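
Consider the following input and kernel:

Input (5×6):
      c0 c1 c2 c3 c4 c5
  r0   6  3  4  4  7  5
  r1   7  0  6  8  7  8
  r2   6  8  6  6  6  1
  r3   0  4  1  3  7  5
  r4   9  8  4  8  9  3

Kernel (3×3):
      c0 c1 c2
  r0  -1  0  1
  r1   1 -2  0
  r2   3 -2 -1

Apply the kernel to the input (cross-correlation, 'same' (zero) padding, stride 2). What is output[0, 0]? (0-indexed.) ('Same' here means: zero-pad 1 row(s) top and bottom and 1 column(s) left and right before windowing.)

The receptive field on the zero-padded input at this output position is [0 0 0 / 0 6 3 / 0 7 0]. Elementwise product with the kernel and sum: 0·-1 + 0·1 + 0·1 + 6·-2 + 0·3 + 7·-2 + 0·-1.

-26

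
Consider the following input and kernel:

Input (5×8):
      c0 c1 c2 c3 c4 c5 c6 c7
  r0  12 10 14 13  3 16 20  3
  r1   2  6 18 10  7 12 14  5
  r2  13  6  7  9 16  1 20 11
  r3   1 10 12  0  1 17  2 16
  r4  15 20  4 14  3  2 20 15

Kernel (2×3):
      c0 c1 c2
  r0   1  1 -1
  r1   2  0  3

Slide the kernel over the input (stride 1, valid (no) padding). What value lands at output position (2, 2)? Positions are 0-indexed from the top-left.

27

The receptive field on the input at this output position is [7 9 16 / 12 0 1]. Elementwise product with the kernel and sum: 7·1 + 9·1 + 16·-1 + 12·2 + 1·3.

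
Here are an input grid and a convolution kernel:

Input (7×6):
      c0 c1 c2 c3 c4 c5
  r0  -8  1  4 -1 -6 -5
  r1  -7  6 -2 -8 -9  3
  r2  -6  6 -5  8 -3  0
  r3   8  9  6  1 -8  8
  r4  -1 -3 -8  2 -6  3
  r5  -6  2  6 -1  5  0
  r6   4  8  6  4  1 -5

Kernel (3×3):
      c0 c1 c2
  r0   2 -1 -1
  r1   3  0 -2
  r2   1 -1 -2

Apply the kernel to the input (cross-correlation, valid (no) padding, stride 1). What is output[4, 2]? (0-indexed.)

-4

The receptive field on the input at this output position is [-8 2 -6 / 6 -1 5 / 6 4 1]. Elementwise product with the kernel and sum: -8·2 + 2·-1 + -6·-1 + 6·3 + 5·-2 + 6·1 + 4·-1 + 1·-2.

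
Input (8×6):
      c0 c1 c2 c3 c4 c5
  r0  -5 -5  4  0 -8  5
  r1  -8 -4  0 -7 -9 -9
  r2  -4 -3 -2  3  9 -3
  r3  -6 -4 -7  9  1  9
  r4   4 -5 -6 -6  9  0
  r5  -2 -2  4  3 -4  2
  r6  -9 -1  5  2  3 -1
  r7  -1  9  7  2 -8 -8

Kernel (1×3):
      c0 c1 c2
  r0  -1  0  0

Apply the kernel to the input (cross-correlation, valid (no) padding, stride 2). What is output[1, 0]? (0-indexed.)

The receptive field on the input at this output position is [-4 -3 -2]. Elementwise product with the kernel and sum: -4·-1.

4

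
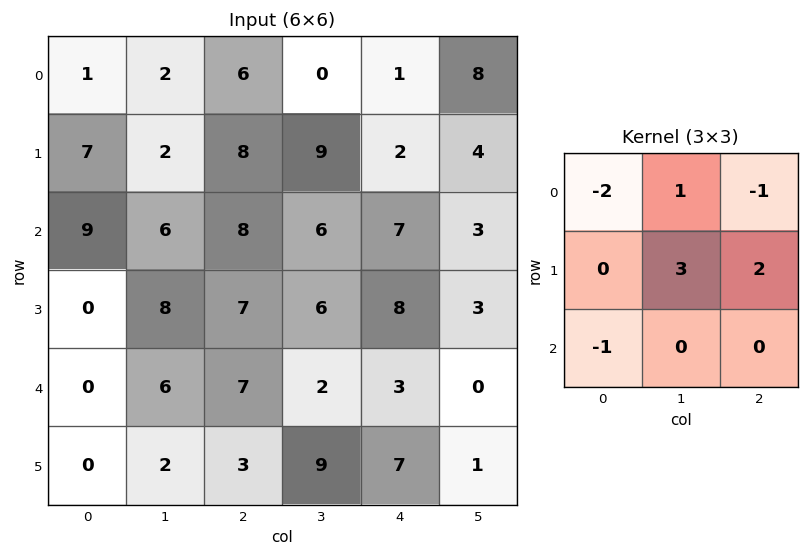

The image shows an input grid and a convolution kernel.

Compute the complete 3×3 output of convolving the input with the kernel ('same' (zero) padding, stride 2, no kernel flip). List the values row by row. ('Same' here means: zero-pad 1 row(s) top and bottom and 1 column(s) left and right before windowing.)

Output[0,0]: The receptive field on the zero-padded input at this output position is [0 0 0 / 0 1 2 / 0 7 2]. Elementwise product with the kernel and sum: 0·-2 + 0·1 + 0·-1 + 1·3 + 2·2 + 0·-1.

7 16 10
44 23 1
4 8 -7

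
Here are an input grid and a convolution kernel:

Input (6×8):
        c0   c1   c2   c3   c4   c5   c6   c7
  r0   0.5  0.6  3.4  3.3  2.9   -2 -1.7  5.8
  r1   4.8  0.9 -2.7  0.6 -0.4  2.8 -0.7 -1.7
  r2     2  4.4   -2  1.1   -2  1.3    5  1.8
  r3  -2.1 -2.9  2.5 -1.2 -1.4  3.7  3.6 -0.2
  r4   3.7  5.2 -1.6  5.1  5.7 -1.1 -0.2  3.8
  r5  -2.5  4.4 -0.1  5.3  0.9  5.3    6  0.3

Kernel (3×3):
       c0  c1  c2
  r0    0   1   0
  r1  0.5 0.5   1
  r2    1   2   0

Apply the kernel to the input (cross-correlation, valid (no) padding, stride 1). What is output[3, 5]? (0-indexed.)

24.05

The receptive field on the input at this output position is [3.7 3.6 -0.2 / -1.1 -0.2 3.8 / 5.3 6 0.3]. Elementwise product with the kernel and sum: 3.6·1 + -1.1·0.5 + -0.2·0.5 + 3.8·1 + 5.3·1 + 6·2.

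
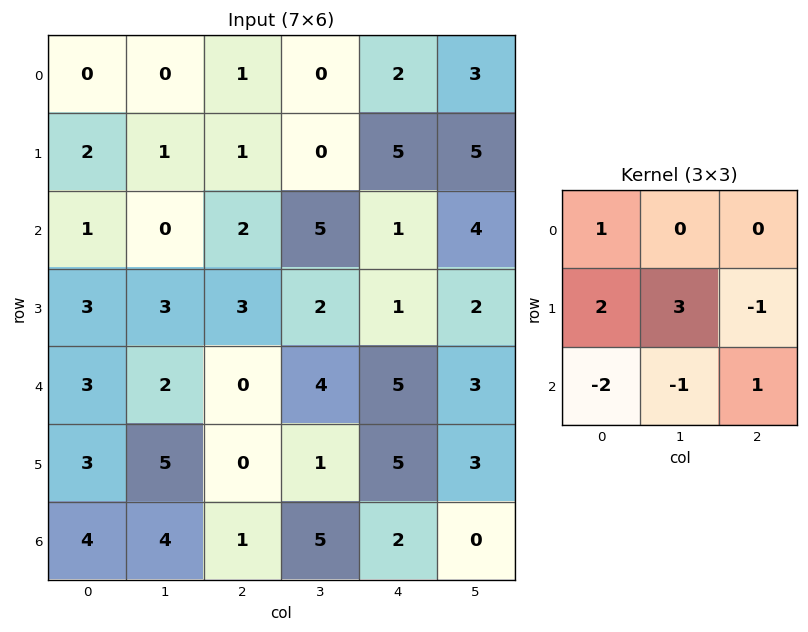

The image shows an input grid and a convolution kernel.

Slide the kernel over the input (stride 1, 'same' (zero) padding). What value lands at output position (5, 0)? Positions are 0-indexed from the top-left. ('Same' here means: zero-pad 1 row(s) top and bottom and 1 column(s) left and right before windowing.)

4

The receptive field on the zero-padded input at this output position is [0 3 2 / 0 3 5 / 0 4 4]. Elementwise product with the kernel and sum: 0·1 + 0·2 + 3·3 + 5·-1 + 0·-2 + 4·-1 + 4·1.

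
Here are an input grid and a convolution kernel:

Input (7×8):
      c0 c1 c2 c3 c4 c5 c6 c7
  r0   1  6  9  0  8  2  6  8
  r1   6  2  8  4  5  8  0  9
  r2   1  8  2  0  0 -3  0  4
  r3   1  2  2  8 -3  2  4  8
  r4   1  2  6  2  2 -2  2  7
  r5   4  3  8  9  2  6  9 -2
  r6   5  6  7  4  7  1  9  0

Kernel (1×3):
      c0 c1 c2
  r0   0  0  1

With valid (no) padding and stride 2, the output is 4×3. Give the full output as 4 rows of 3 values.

9 8 6
2 0 0
6 2 2
7 7 9

Output[0,0]: The receptive field on the input at this output position is [1 6 9]. Elementwise product with the kernel and sum: 9·1.
Output[0,1]: The receptive field on the input at this output position is [9 0 8]. Elementwise product with the kernel and sum: 8·1.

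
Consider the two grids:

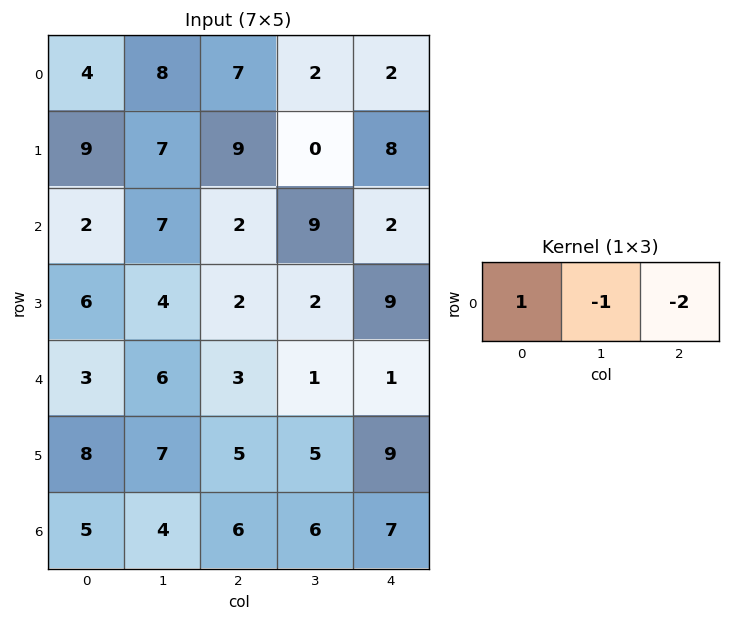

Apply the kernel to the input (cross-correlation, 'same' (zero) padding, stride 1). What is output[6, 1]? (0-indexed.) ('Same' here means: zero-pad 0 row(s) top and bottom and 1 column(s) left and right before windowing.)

The receptive field on the zero-padded input at this output position is [5 4 6]. Elementwise product with the kernel and sum: 5·1 + 4·-1 + 6·-2.

-11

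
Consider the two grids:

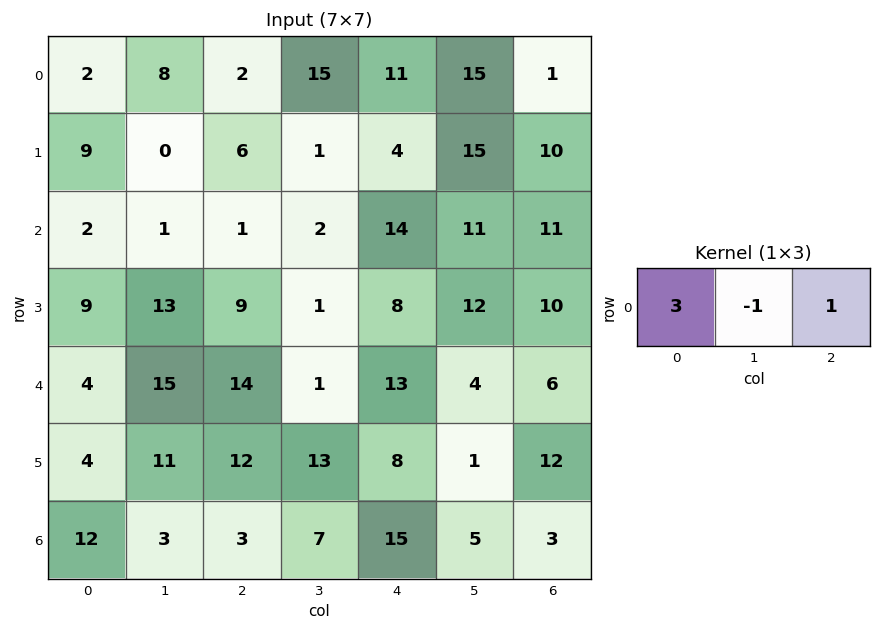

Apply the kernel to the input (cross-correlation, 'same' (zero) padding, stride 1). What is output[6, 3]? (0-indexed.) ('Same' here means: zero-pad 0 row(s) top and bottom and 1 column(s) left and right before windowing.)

17

The receptive field on the zero-padded input at this output position is [3 7 15]. Elementwise product with the kernel and sum: 3·3 + 7·-1 + 15·1.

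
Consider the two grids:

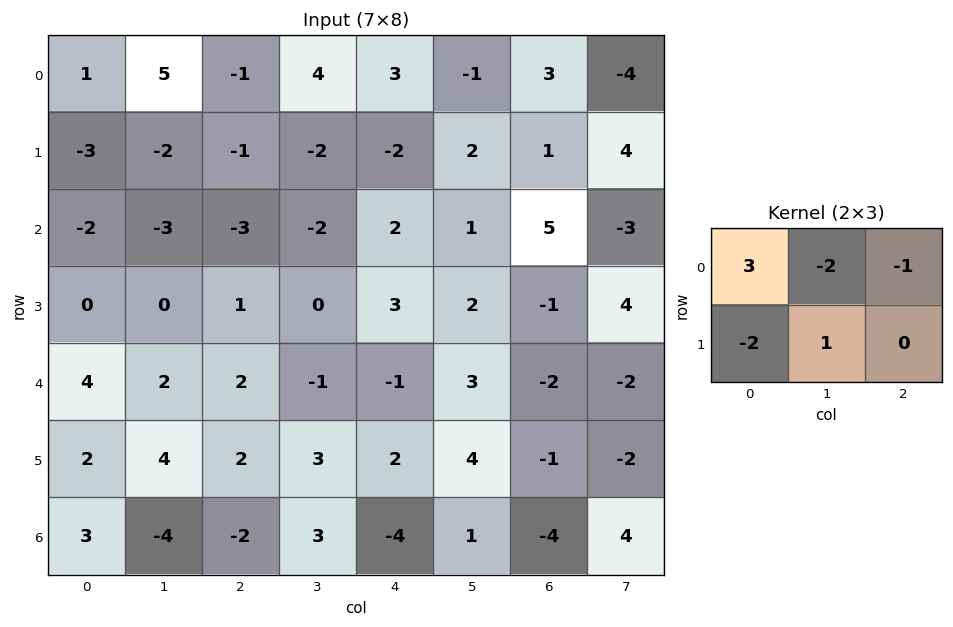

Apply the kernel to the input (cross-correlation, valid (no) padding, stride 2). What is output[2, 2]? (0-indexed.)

The receptive field on the input at this output position is [-1 3 -2 / 2 4 -1]. Elementwise product with the kernel and sum: -1·3 + 3·-2 + -2·-1 + 2·-2 + 4·1.

-7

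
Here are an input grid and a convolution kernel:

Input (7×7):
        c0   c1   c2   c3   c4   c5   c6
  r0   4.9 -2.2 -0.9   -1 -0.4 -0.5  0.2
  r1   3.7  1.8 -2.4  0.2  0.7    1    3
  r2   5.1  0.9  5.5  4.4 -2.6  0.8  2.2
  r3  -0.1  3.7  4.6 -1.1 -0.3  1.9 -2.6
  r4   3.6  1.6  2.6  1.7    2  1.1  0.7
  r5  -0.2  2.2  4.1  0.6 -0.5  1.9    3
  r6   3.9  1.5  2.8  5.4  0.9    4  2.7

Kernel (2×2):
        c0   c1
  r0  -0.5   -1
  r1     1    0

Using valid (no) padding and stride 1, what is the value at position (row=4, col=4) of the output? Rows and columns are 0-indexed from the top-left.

-2.6

The receptive field on the input at this output position is [2 1.1 / -0.5 1.9]. Elementwise product with the kernel and sum: 2·-0.5 + 1.1·-1 + -0.5·1.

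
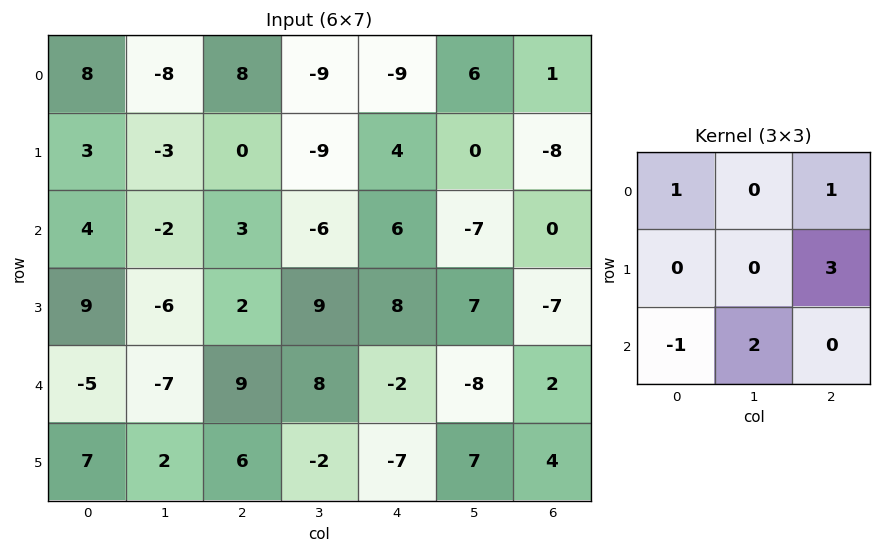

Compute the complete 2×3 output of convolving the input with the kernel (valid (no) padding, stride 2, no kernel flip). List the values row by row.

8 -4 -52
4 40 -29

Output[0,0]: The receptive field on the input at this output position is [8 -8 8 / 3 -3 0 / 4 -2 3]. Elementwise product with the kernel and sum: 8·1 + 8·1 + 0·3 + 4·-1 + -2·2.
Output[0,1]: The receptive field on the input at this output position is [8 -9 -9 / 0 -9 4 / 3 -6 6]. Elementwise product with the kernel and sum: 8·1 + -9·1 + 4·3 + 3·-1 + -6·2.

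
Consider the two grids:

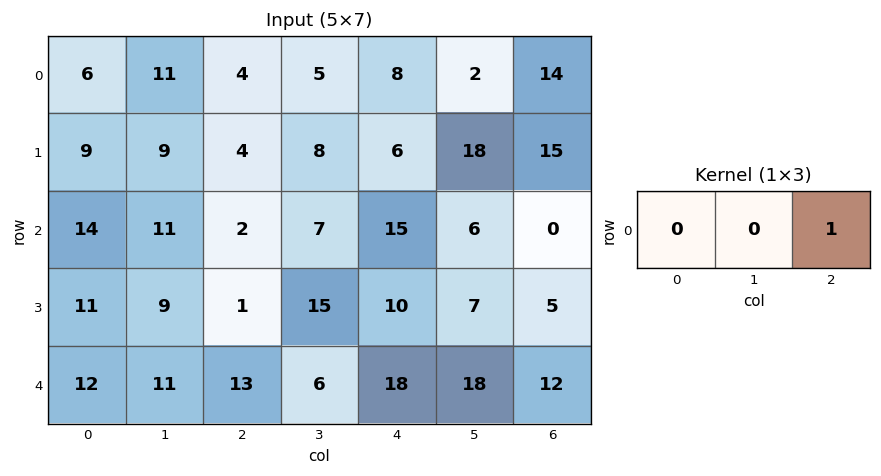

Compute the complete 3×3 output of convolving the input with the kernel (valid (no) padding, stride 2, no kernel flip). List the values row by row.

4 8 14
2 15 0
13 18 12

Output[0,0]: The receptive field on the input at this output position is [6 11 4]. Elementwise product with the kernel and sum: 4·1.
Output[0,1]: The receptive field on the input at this output position is [4 5 8]. Elementwise product with the kernel and sum: 8·1.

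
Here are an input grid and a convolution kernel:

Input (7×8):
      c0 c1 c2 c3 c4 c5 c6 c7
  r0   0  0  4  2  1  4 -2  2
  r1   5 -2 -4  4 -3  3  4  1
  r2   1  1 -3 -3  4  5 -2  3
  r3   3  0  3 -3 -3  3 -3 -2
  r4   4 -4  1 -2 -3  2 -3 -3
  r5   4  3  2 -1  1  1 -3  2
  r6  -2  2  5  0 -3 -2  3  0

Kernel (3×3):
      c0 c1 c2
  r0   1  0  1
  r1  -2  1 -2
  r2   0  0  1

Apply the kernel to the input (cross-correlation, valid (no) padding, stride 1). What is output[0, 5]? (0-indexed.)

5

The receptive field on the input at this output position is [4 -2 2 / 3 4 1 / 5 -2 3]. Elementwise product with the kernel and sum: 4·1 + 2·1 + 3·-2 + 4·1 + 1·-2 + 3·1.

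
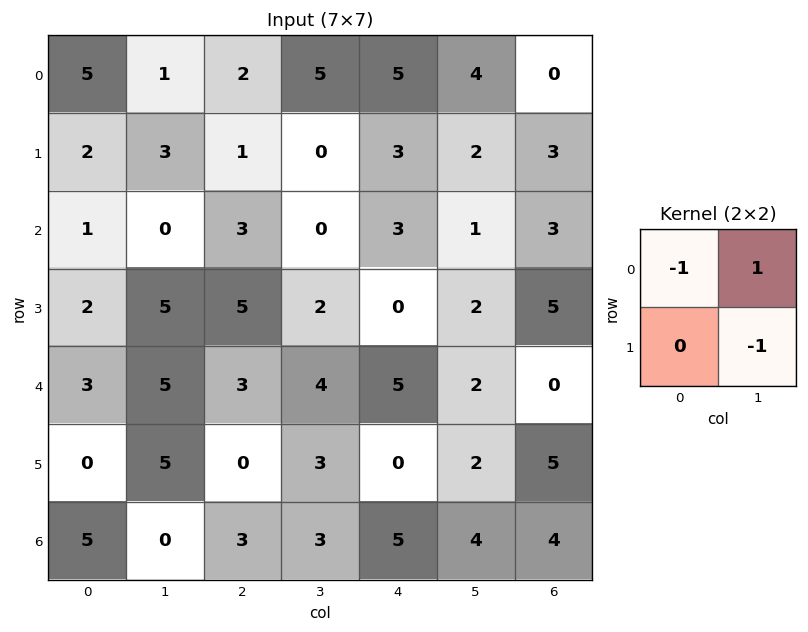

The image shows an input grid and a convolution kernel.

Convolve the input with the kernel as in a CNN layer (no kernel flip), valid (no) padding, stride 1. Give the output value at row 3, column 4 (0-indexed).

The receptive field on the input at this output position is [0 2 / 5 2]. Elementwise product with the kernel and sum: 0·-1 + 2·1 + 2·-1.

0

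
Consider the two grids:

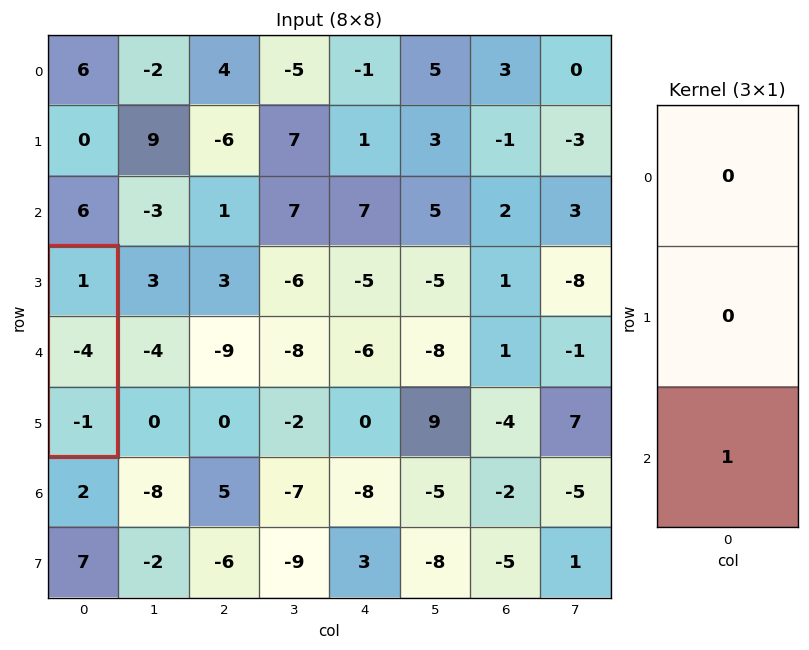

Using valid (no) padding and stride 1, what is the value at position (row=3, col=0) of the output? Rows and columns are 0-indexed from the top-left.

-1

The receptive field on the input at this output position is [1 / -4 / -1]. Elementwise product with the kernel and sum: -1·1.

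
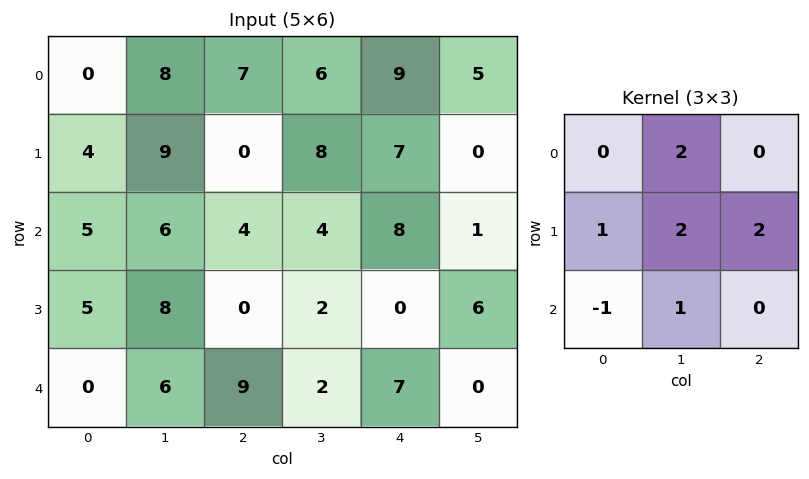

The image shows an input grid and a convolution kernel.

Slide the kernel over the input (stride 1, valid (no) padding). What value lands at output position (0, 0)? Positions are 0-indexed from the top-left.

39

The receptive field on the input at this output position is [0 8 7 / 4 9 0 / 5 6 4]. Elementwise product with the kernel and sum: 8·2 + 4·1 + 9·2 + 0·2 + 5·-1 + 6·1.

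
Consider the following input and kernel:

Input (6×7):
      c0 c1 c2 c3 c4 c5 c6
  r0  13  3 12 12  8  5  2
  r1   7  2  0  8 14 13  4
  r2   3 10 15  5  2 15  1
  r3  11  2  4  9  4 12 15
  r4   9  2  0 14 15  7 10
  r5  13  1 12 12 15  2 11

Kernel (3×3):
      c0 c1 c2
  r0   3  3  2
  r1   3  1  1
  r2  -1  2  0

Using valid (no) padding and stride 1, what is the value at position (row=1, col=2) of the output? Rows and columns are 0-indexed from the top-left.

118

The receptive field on the input at this output position is [0 8 14 / 15 5 2 / 4 9 4]. Elementwise product with the kernel and sum: 0·3 + 8·3 + 14·2 + 15·3 + 5·1 + 2·1 + 4·-1 + 9·2.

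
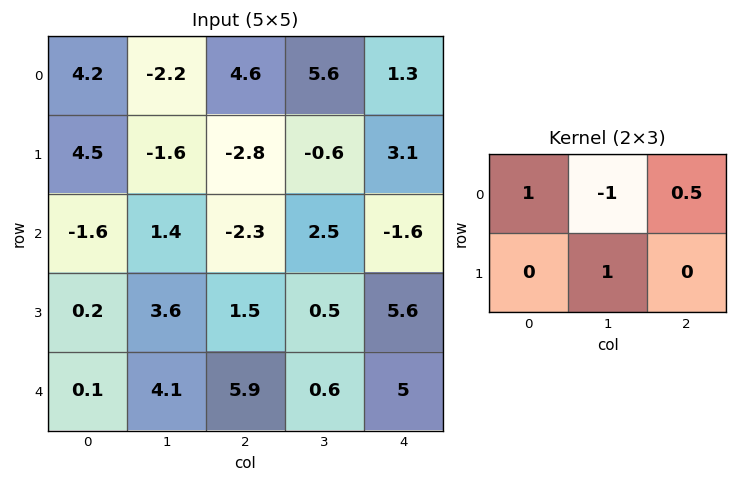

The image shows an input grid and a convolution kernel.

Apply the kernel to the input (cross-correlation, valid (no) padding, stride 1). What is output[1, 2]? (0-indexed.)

The receptive field on the input at this output position is [-2.8 -0.6 3.1 / -2.3 2.5 -1.6]. Elementwise product with the kernel and sum: -2.8·1 + -0.6·-1 + 3.1·0.5 + 2.5·1.

1.85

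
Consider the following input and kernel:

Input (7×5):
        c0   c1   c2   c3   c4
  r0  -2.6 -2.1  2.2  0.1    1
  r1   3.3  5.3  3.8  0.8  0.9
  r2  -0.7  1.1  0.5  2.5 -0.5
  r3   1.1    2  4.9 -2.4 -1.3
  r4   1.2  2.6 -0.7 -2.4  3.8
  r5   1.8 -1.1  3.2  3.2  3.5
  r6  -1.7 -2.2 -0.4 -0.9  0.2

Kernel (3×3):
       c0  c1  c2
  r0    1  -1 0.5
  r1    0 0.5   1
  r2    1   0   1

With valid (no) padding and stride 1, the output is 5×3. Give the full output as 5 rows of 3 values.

6.85 2.05 3.9
6.95 4.25 7.8
4.85 2.1 -1.65
7.15 -4.75 15.95
-1.2 3.8 8.5

Output[0,0]: The receptive field on the input at this output position is [-2.6 -2.1 2.2 / 3.3 5.3 3.8 / -0.7 1.1 0.5]. Elementwise product with the kernel and sum: -2.6·1 + -2.1·-1 + 2.2·0.5 + 5.3·0.5 + 3.8·1 + -0.7·1 + 0.5·1.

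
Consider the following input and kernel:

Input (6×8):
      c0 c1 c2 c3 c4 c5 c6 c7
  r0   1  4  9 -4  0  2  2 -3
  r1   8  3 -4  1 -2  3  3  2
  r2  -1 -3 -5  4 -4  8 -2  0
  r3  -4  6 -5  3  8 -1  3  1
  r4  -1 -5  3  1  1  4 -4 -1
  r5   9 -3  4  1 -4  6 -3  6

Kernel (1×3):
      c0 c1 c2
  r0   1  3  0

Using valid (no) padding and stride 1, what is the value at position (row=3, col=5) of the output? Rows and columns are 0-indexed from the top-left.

8

The receptive field on the input at this output position is [-1 3 1]. Elementwise product with the kernel and sum: -1·1 + 3·3.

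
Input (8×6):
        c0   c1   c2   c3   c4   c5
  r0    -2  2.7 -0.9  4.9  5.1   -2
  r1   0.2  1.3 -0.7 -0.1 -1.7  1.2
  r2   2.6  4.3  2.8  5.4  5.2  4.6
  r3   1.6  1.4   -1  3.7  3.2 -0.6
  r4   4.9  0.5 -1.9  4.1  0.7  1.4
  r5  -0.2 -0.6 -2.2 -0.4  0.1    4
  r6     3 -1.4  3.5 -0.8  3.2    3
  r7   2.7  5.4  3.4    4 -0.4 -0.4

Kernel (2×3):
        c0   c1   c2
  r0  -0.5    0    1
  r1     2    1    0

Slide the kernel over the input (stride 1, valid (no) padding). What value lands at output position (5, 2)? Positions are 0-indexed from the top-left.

The receptive field on the input at this output position is [-2.2 -0.4 0.1 / 3.5 -0.8 3.2]. Elementwise product with the kernel and sum: -2.2·-0.5 + 0.1·1 + 3.5·2 + -0.8·1.

7.4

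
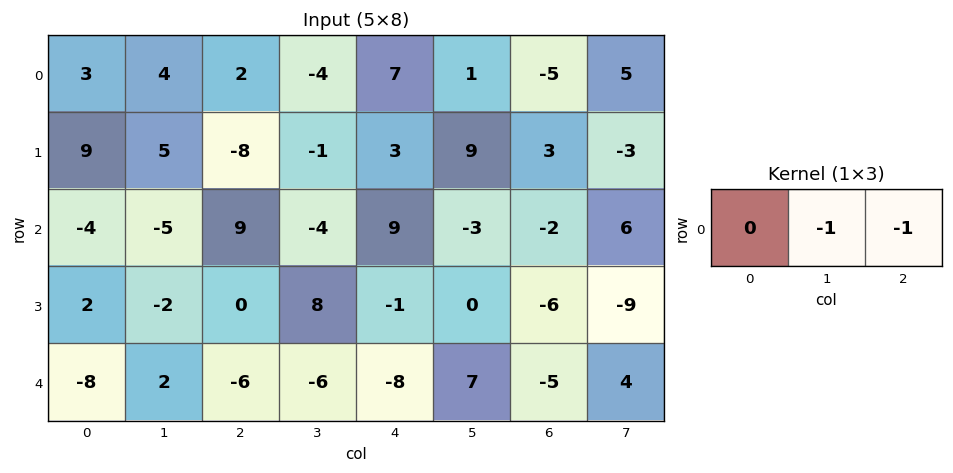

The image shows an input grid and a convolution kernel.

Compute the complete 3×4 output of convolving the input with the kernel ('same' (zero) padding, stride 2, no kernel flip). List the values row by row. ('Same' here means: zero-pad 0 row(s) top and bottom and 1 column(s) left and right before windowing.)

Output[0,0]: The receptive field on the zero-padded input at this output position is [0 3 4]. Elementwise product with the kernel and sum: 3·-1 + 4·-1.

-7 2 -8 0
9 -5 -6 -4
6 12 1 1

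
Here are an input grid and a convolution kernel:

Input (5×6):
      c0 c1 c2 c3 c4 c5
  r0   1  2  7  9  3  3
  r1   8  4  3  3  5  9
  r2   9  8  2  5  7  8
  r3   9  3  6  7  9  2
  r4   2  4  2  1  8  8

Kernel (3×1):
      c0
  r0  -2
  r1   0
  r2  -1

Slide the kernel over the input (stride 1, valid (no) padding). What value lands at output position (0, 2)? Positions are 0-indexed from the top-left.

The receptive field on the input at this output position is [7 / 3 / 2]. Elementwise product with the kernel and sum: 7·-2 + 2·-1.

-16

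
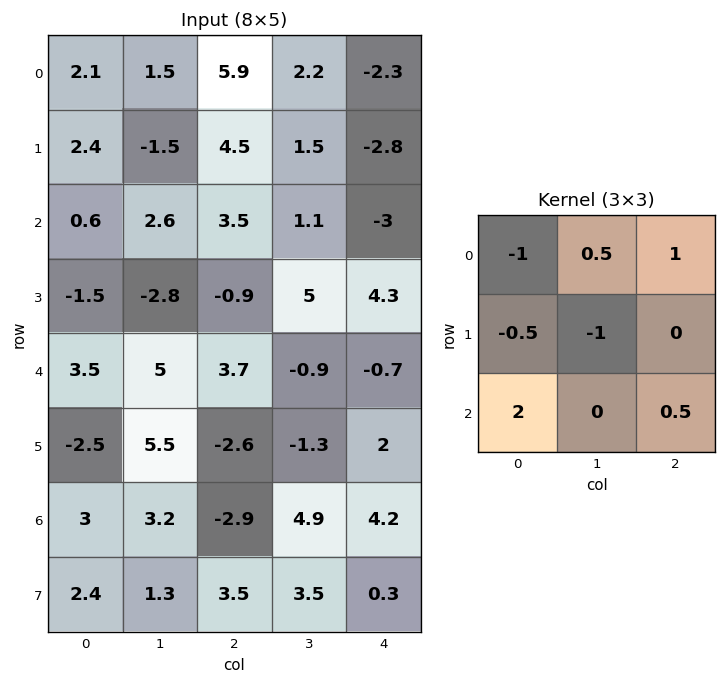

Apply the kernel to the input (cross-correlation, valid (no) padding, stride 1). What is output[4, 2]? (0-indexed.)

-5.95

The receptive field on the input at this output position is [3.7 -0.9 -0.7 / -2.6 -1.3 2 / -2.9 4.9 4.2]. Elementwise product with the kernel and sum: 3.7·-1 + -0.9·0.5 + -0.7·1 + -2.6·-0.5 + -1.3·-1 + -2.9·2 + 4.2·0.5.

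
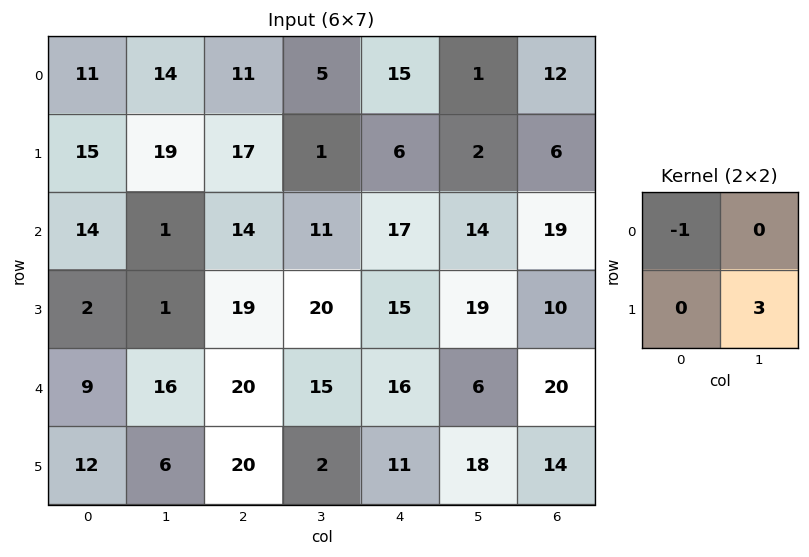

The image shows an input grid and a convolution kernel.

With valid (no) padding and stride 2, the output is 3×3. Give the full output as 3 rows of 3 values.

46 -8 -9
-11 46 40
9 -14 38

Output[0,0]: The receptive field on the input at this output position is [11 14 / 15 19]. Elementwise product with the kernel and sum: 11·-1 + 19·3.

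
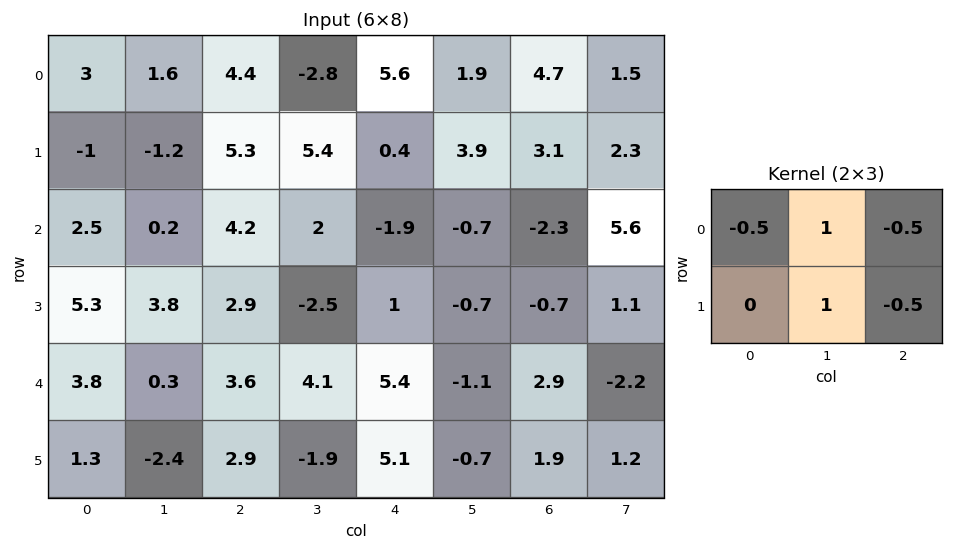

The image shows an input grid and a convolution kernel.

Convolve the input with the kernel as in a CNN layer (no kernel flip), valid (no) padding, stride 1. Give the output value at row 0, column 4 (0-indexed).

-0.9

The receptive field on the input at this output position is [5.6 1.9 4.7 / 0.4 3.9 3.1]. Elementwise product with the kernel and sum: 5.6·-0.5 + 1.9·1 + 4.7·-0.5 + 3.9·1 + 3.1·-0.5.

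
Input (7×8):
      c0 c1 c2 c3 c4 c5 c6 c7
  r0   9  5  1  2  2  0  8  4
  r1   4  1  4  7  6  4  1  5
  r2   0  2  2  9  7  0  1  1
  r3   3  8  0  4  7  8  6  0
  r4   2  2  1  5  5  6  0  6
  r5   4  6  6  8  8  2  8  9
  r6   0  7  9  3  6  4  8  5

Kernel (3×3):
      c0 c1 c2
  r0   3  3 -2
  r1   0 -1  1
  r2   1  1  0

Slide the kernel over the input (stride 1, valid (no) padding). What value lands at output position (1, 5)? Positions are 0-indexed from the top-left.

The receptive field on the input at this output position is [4 1 5 / 0 1 1 / 8 6 0]. Elementwise product with the kernel and sum: 4·3 + 1·3 + 5·-2 + 1·-1 + 1·1 + 8·1 + 6·1.

19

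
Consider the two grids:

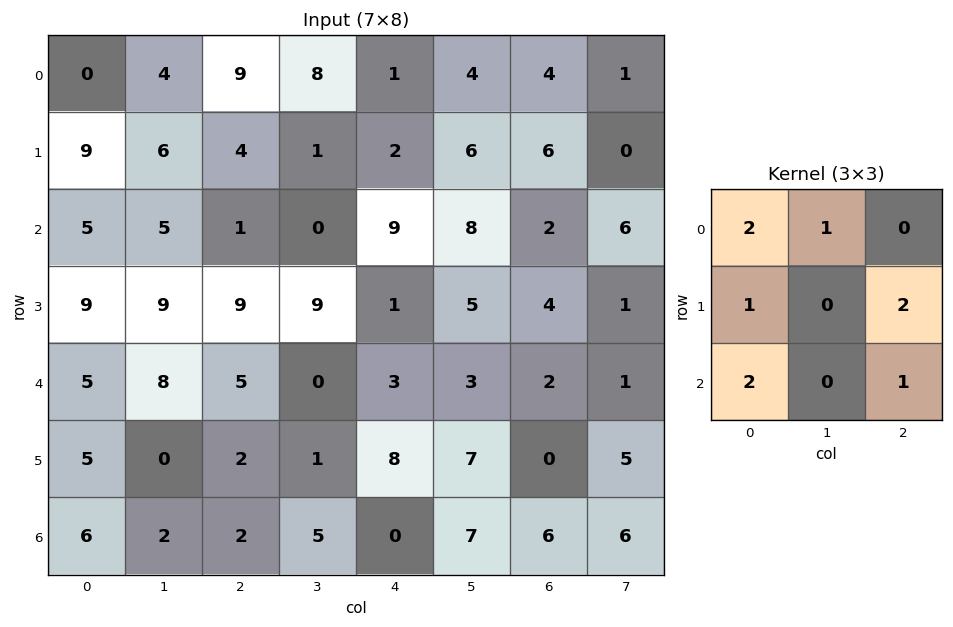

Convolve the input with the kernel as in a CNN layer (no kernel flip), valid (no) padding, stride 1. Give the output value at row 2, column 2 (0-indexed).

The receptive field on the input at this output position is [1 0 9 / 9 9 1 / 5 0 3]. Elementwise product with the kernel and sum: 1·2 + 0·1 + 9·1 + 1·2 + 5·2 + 3·1.

26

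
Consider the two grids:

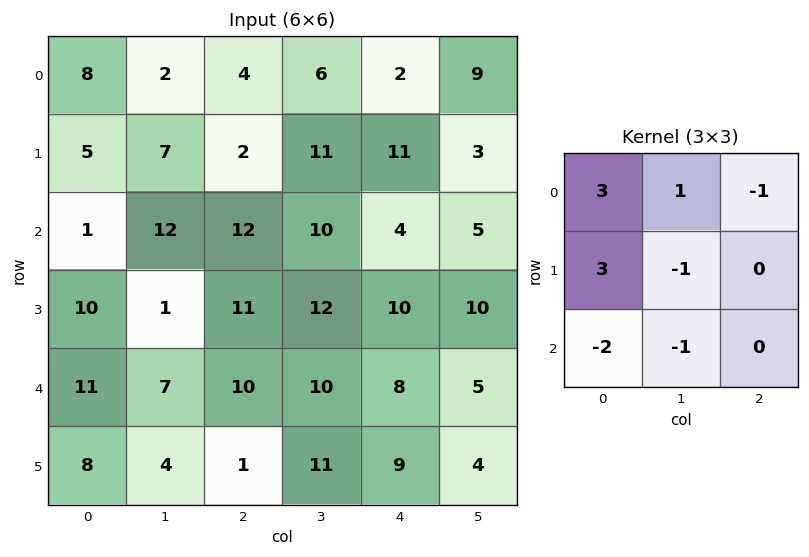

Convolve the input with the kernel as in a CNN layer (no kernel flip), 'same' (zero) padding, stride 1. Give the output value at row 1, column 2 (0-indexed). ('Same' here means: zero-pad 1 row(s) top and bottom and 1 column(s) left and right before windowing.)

The receptive field on the zero-padded input at this output position is [2 4 6 / 7 2 11 / 12 12 10]. Elementwise product with the kernel and sum: 2·3 + 4·1 + 6·-1 + 7·3 + 2·-1 + 12·-2 + 12·-1.

-13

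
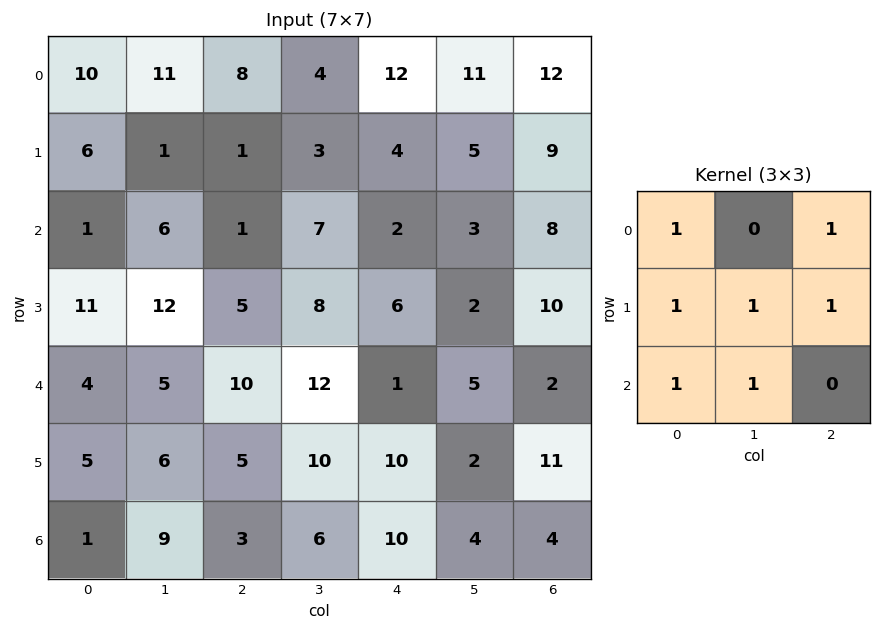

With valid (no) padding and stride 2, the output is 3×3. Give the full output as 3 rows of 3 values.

33 36 47
39 44 34
40 45 40

Output[0,0]: The receptive field on the input at this output position is [10 11 8 / 6 1 1 / 1 6 1]. Elementwise product with the kernel and sum: 10·1 + 8·1 + 6·1 + 1·1 + 1·1 + 1·1 + 6·1.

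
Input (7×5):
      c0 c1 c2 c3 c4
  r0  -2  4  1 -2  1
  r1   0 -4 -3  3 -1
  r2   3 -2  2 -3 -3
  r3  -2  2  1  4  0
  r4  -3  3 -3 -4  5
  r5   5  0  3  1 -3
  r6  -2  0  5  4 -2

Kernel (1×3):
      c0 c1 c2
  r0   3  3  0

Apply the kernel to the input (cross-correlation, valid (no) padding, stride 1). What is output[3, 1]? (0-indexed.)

The receptive field on the input at this output position is [2 1 4]. Elementwise product with the kernel and sum: 2·3 + 1·3.

9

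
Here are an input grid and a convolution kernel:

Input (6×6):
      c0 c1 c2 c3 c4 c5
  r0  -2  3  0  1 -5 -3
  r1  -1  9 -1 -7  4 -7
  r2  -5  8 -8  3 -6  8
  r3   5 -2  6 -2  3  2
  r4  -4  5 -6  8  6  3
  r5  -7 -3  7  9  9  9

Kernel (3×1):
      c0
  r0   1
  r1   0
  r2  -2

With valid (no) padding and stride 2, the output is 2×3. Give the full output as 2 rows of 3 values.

Output[0,0]: The receptive field on the input at this output position is [-2 / -1 / -5]. Elementwise product with the kernel and sum: -2·1 + -5·-2.

8 16 7
3 4 -18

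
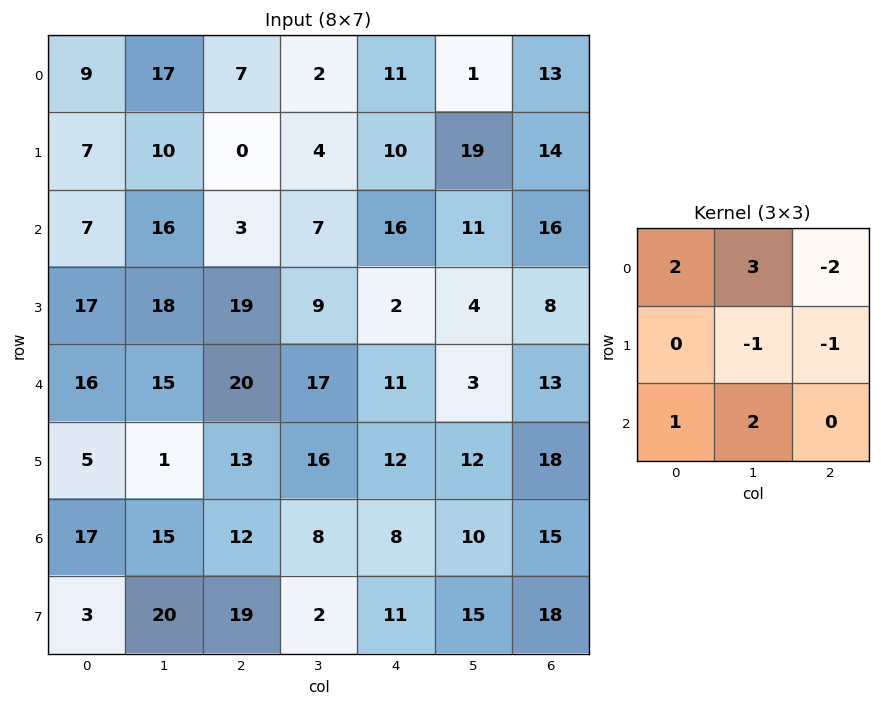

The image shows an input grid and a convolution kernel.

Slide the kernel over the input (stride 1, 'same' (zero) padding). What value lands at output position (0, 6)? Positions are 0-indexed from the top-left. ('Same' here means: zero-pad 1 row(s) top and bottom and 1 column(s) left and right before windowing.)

34

The receptive field on the zero-padded input at this output position is [0 0 0 / 1 13 0 / 19 14 0]. Elementwise product with the kernel and sum: 0·2 + 0·3 + 0·-2 + 13·-1 + 0·-1 + 19·1 + 14·2.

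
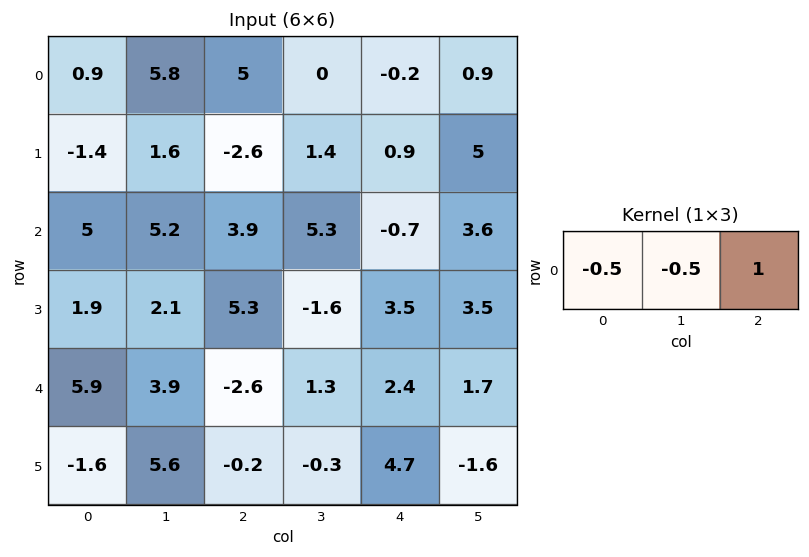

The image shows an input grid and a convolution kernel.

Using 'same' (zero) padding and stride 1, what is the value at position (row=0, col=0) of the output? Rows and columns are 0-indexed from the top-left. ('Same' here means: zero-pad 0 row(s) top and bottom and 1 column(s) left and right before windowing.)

5.35

The receptive field on the zero-padded input at this output position is [0 0.9 5.8]. Elementwise product with the kernel and sum: 0·-0.5 + 0.9·-0.5 + 5.8·1.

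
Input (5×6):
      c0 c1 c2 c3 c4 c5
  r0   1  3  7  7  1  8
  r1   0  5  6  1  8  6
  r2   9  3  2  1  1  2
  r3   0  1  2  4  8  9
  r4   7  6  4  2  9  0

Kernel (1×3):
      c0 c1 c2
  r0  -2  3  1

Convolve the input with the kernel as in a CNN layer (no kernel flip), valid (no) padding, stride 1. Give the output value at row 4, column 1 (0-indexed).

The receptive field on the input at this output position is [6 4 2]. Elementwise product with the kernel and sum: 6·-2 + 4·3 + 2·1.

2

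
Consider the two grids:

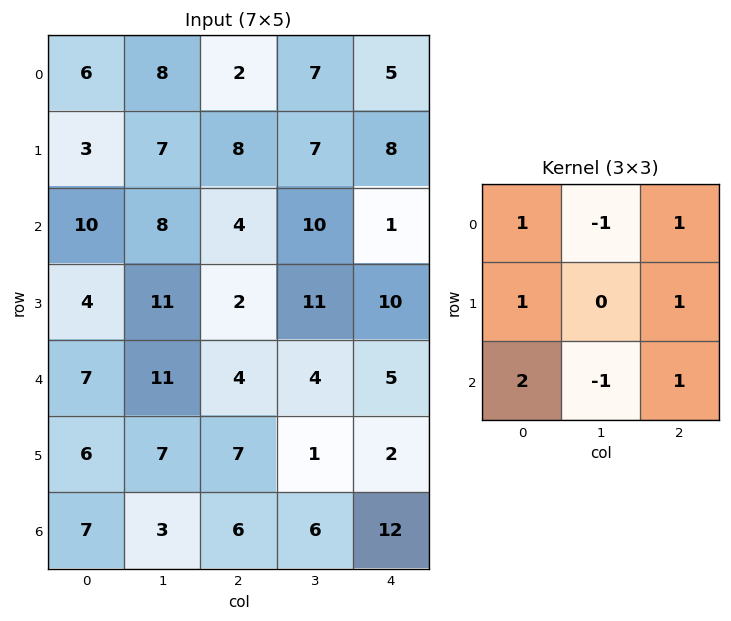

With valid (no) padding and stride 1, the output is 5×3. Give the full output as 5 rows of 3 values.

Output[0,0]: The receptive field on the input at this output position is [6 8 2 / 3 7 8 / 10 8 4]. Elementwise product with the kernel and sum: 6·1 + 8·-1 + 2·1 + 3·1 + 8·1 + 10·2 + 8·-1 + 4·1.

27 49 15
17 55 17
19 58 16
18 43 25
30 25 32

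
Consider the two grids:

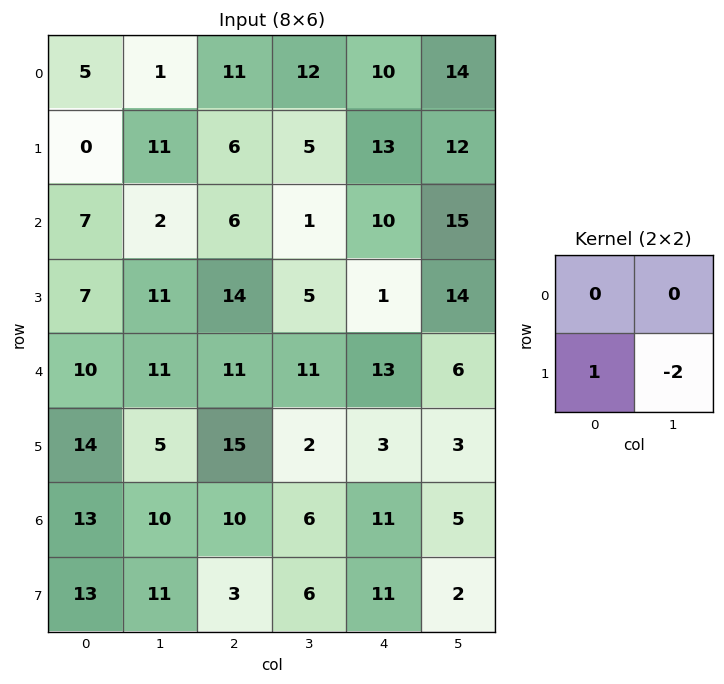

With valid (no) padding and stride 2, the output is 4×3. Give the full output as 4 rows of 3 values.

Output[0,0]: The receptive field on the input at this output position is [5 1 / 0 11]. Elementwise product with the kernel and sum: 0·1 + 11·-2.
Output[0,1]: The receptive field on the input at this output position is [11 12 / 6 5]. Elementwise product with the kernel and sum: 6·1 + 5·-2.

-22 -4 -11
-15 4 -27
4 11 -3
-9 -9 7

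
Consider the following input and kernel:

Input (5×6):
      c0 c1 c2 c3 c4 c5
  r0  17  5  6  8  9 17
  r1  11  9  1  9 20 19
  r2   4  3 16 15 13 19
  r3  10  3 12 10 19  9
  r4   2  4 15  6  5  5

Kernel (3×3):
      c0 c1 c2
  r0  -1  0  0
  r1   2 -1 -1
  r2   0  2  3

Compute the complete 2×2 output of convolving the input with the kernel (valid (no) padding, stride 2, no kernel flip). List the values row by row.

49 36
54 6

Output[0,0]: The receptive field on the input at this output position is [17 5 6 / 11 9 1 / 4 3 16]. Elementwise product with the kernel and sum: 17·-1 + 11·2 + 9·-1 + 1·-1 + 3·2 + 16·3.
Output[0,1]: The receptive field on the input at this output position is [6 8 9 / 1 9 20 / 16 15 13]. Elementwise product with the kernel and sum: 6·-1 + 1·2 + 9·-1 + 20·-1 + 15·2 + 13·3.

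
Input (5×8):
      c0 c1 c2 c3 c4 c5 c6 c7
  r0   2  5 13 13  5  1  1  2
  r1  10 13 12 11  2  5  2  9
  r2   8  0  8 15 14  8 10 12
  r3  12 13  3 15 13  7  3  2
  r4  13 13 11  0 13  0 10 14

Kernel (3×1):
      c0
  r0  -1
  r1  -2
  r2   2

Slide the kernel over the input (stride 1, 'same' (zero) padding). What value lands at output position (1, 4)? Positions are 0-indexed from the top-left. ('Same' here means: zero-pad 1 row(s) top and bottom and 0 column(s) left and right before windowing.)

19

The receptive field on the zero-padded input at this output position is [5 / 2 / 14]. Elementwise product with the kernel and sum: 5·-1 + 2·-2 + 14·2.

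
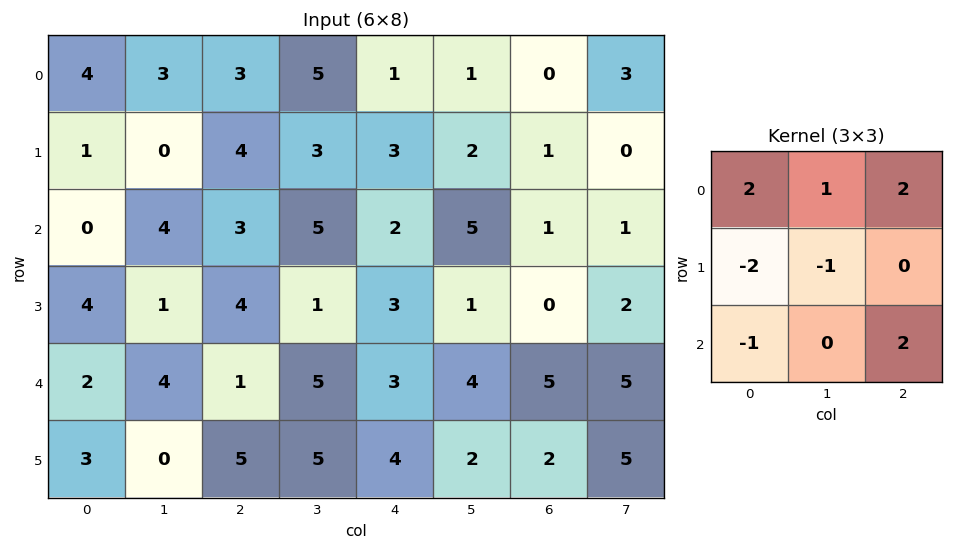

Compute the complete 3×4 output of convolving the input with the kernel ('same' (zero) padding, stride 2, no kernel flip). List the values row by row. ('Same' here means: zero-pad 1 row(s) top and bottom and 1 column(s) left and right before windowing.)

-4 -3 -10 -4
3 0 2 -3
4 9 -7 1

Output[0,0]: The receptive field on the zero-padded input at this output position is [0 0 0 / 0 4 3 / 0 1 0]. Elementwise product with the kernel and sum: 0·2 + 0·1 + 0·2 + 0·-2 + 4·-1 + 0·-1 + 0·2.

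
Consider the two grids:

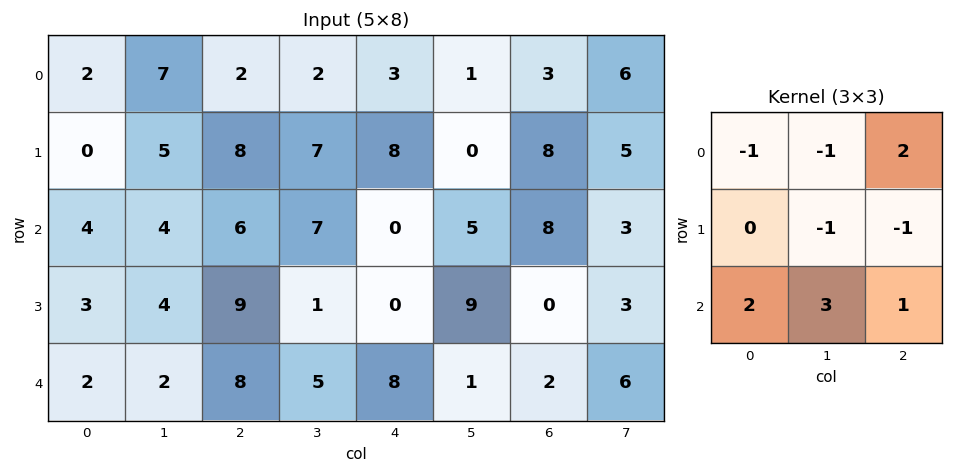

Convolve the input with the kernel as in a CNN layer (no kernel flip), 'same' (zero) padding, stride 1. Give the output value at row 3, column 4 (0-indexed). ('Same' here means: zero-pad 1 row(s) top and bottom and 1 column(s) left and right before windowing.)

The receptive field on the zero-padded input at this output position is [7 0 5 / 1 0 9 / 5 8 1]. Elementwise product with the kernel and sum: 7·-1 + 0·-1 + 5·2 + 0·-1 + 9·-1 + 5·2 + 8·3 + 1·1.

29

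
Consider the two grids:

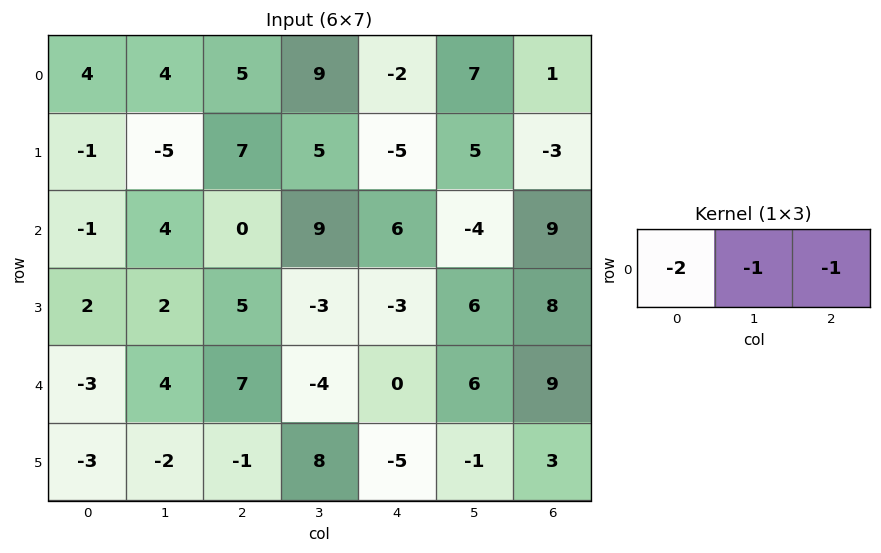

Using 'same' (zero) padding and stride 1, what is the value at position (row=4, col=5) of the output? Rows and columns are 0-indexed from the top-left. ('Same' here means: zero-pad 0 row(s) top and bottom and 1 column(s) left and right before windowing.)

The receptive field on the zero-padded input at this output position is [0 6 9]. Elementwise product with the kernel and sum: 0·-2 + 6·-1 + 9·-1.

-15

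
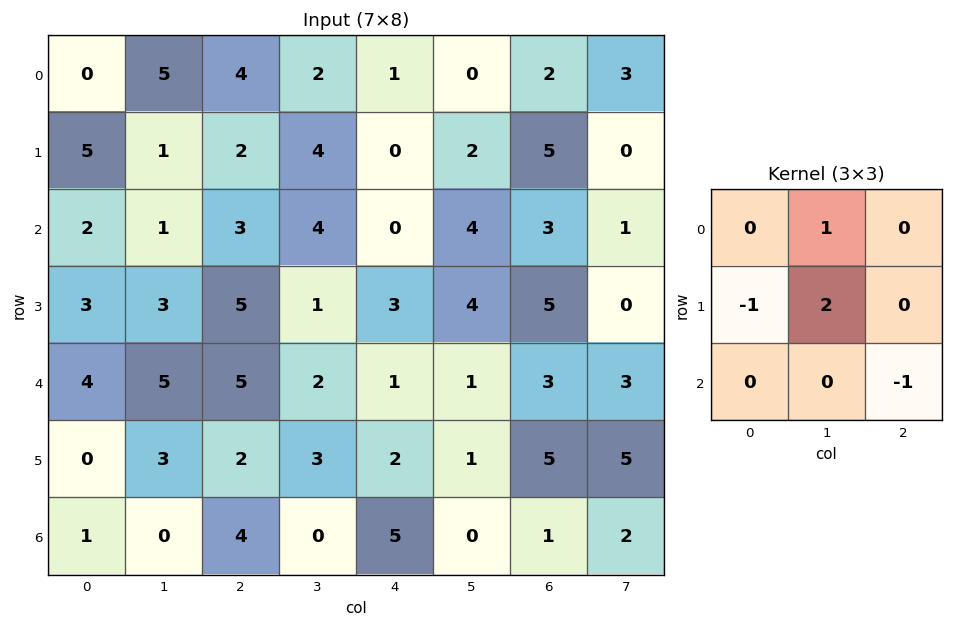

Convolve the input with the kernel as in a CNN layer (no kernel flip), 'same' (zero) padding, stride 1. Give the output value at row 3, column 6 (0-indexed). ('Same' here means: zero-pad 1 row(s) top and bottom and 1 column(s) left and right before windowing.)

The receptive field on the zero-padded input at this output position is [4 3 1 / 4 5 0 / 1 3 3]. Elementwise product with the kernel and sum: 3·1 + 4·-1 + 5·2 + 3·-1.

6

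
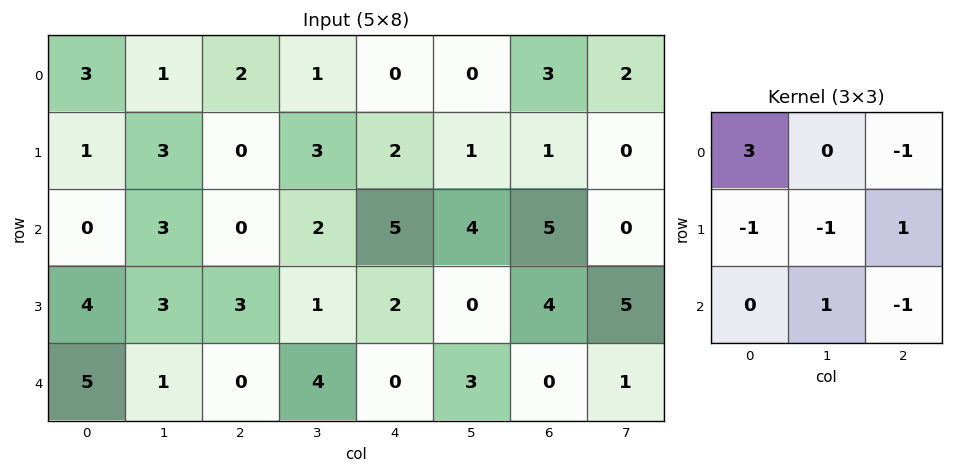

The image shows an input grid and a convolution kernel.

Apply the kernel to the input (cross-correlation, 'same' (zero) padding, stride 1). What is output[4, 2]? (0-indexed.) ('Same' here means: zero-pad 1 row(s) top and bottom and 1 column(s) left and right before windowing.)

The receptive field on the zero-padded input at this output position is [3 3 1 / 1 0 4 / 0 0 0]. Elementwise product with the kernel and sum: 3·3 + 1·-1 + 1·-1 + 0·-1 + 4·1 + 0·1 + 0·-1.

11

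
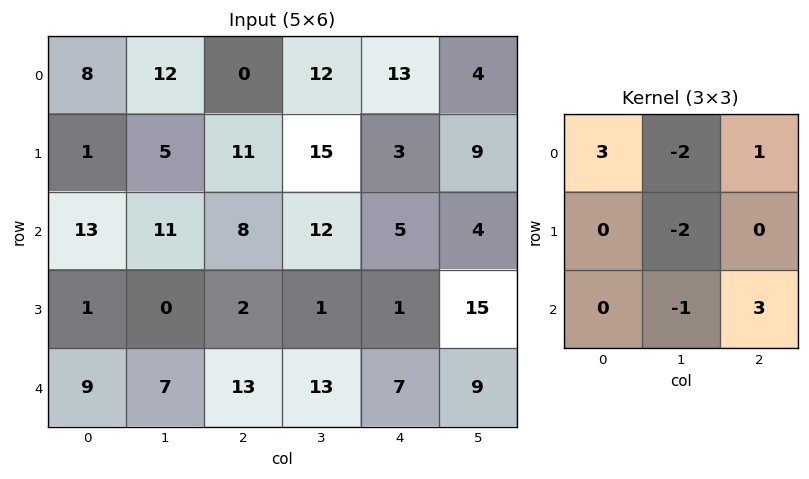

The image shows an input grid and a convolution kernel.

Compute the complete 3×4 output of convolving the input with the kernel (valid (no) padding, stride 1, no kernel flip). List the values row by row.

3 54 -38 15
-12 -7 -16 82
57 51 11 48

Output[0,0]: The receptive field on the input at this output position is [8 12 0 / 1 5 11 / 13 11 8]. Elementwise product with the kernel and sum: 8·3 + 12·-2 + 0·1 + 5·-2 + 11·-1 + 8·3.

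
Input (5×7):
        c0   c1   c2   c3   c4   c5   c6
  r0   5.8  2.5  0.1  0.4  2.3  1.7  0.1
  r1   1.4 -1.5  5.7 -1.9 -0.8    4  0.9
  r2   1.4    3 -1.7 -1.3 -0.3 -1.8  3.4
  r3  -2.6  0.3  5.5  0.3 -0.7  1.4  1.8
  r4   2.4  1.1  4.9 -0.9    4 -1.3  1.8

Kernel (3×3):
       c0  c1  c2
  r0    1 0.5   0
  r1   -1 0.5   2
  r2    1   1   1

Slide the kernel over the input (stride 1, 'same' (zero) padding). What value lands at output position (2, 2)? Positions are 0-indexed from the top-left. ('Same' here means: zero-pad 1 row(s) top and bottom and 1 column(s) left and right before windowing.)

1

The receptive field on the zero-padded input at this output position is [-1.5 5.7 -1.9 / 3 -1.7 -1.3 / 0.3 5.5 0.3]. Elementwise product with the kernel and sum: -1.5·1 + 5.7·0.5 + 3·-1 + -1.7·0.5 + -1.3·2 + 0.3·1 + 5.5·1 + 0.3·1.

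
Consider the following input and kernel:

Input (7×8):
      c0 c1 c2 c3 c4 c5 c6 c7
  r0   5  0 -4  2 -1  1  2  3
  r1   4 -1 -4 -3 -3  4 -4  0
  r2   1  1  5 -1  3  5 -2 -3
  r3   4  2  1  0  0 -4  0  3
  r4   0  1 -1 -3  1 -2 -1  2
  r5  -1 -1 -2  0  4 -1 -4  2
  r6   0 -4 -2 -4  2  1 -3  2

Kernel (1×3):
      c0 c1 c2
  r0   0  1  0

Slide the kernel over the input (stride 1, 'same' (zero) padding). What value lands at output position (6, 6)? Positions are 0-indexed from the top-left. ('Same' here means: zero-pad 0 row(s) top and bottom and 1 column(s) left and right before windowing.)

-3

The receptive field on the zero-padded input at this output position is [1 -3 2]. Elementwise product with the kernel and sum: -3·1.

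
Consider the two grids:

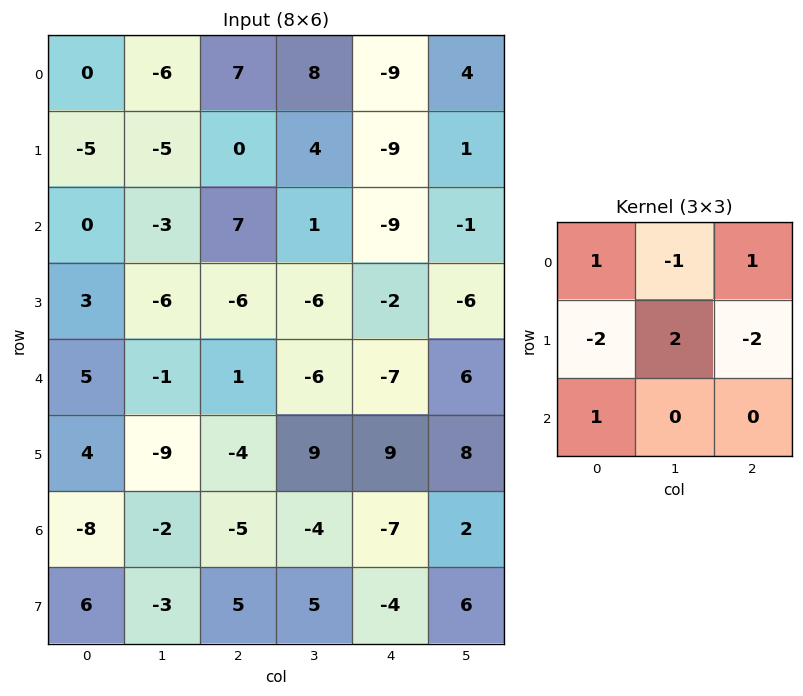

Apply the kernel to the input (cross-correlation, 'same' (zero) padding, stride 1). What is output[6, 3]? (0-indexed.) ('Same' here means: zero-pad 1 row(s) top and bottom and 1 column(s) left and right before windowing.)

The receptive field on the zero-padded input at this output position is [-4 9 9 / -5 -4 -7 / 5 5 -4]. Elementwise product with the kernel and sum: -4·1 + 9·-1 + 9·1 + -5·-2 + -4·2 + -7·-2 + 5·1.

17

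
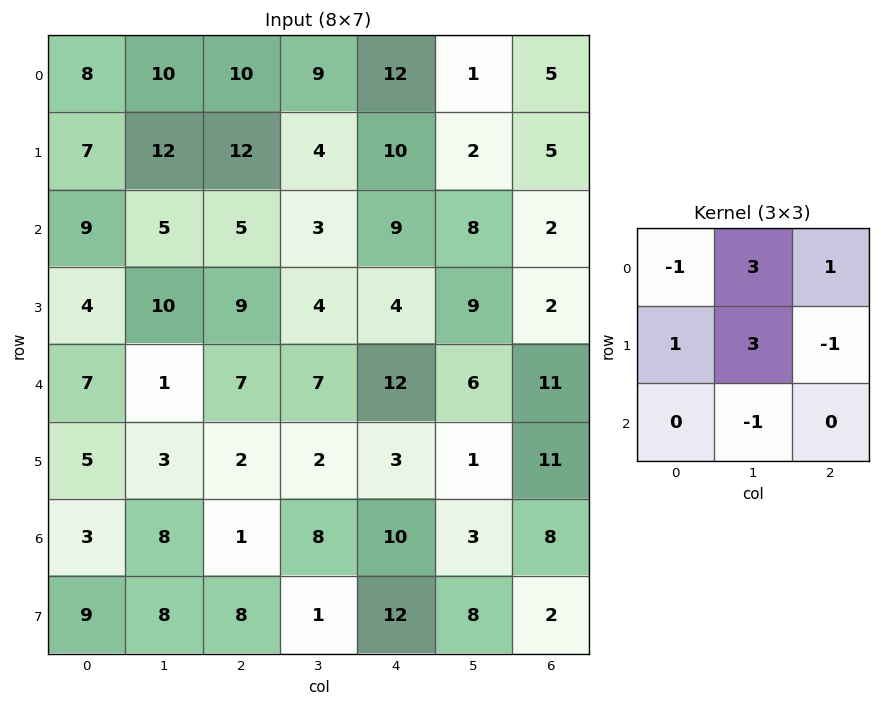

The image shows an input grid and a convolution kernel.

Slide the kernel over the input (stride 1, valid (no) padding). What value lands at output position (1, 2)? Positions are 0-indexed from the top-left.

11

The receptive field on the input at this output position is [12 4 10 / 5 3 9 / 9 4 4]. Elementwise product with the kernel and sum: 12·-1 + 4·3 + 10·1 + 5·1 + 3·3 + 9·-1 + 4·-1.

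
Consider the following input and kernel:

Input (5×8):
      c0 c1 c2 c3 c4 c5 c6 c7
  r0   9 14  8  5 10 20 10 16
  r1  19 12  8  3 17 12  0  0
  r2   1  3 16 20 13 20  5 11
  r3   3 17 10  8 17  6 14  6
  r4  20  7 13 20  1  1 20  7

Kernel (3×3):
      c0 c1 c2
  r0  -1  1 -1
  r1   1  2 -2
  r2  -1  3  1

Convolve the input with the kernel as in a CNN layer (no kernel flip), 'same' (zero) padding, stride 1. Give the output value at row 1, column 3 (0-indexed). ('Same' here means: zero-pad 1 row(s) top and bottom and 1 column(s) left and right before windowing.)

The receptive field on the zero-padded input at this output position is [8 5 10 / 8 3 17 / 16 20 13]. Elementwise product with the kernel and sum: 8·-1 + 5·1 + 10·-1 + 8·1 + 3·2 + 17·-2 + 16·-1 + 20·3 + 13·1.

24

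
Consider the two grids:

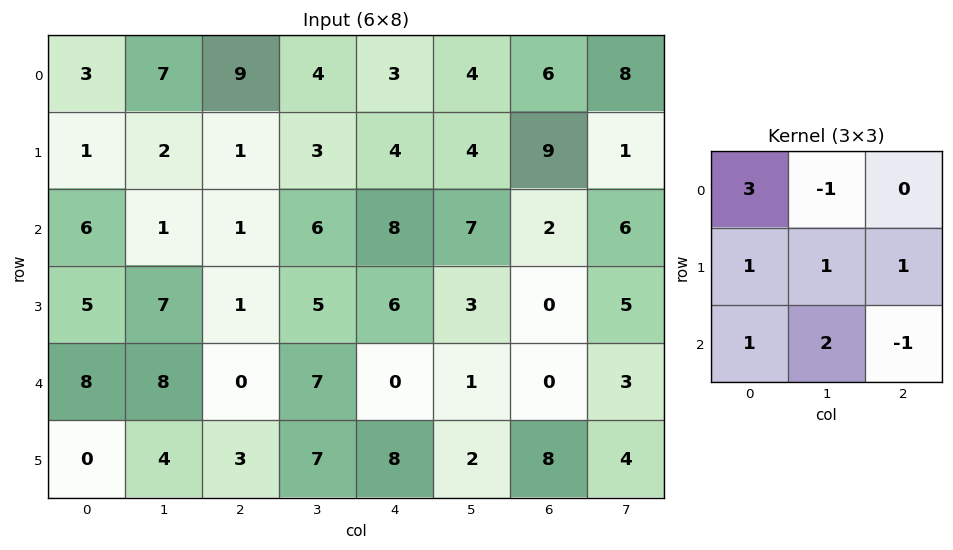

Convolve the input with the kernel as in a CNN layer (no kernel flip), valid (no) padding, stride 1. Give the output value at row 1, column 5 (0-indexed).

The receptive field on the input at this output position is [4 9 1 / 7 2 6 / 3 0 5]. Elementwise product with the kernel and sum: 4·3 + 9·-1 + 7·1 + 2·1 + 6·1 + 3·1 + 0·2 + 5·-1.

16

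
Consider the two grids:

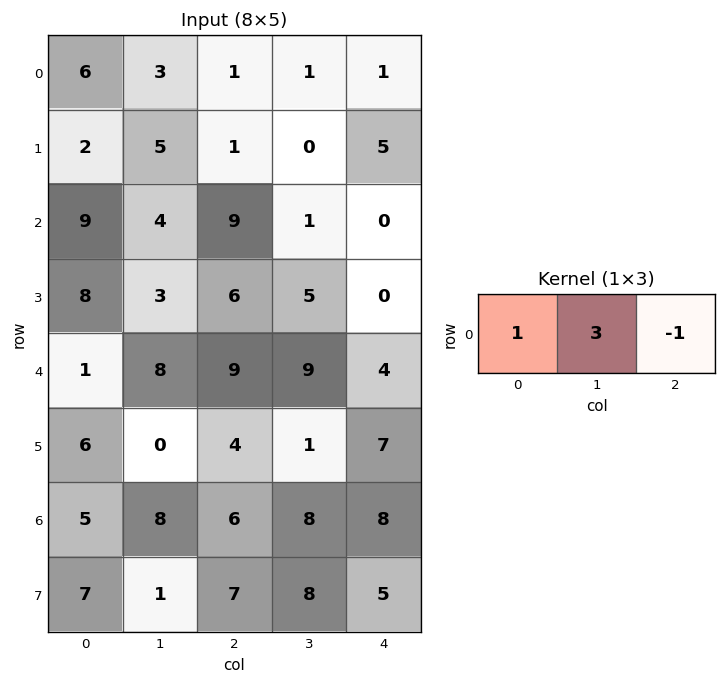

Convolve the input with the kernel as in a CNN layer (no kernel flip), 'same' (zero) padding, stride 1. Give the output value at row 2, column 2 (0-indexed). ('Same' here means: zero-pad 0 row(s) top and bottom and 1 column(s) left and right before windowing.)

The receptive field on the zero-padded input at this output position is [4 9 1]. Elementwise product with the kernel and sum: 4·1 + 9·3 + 1·-1.

30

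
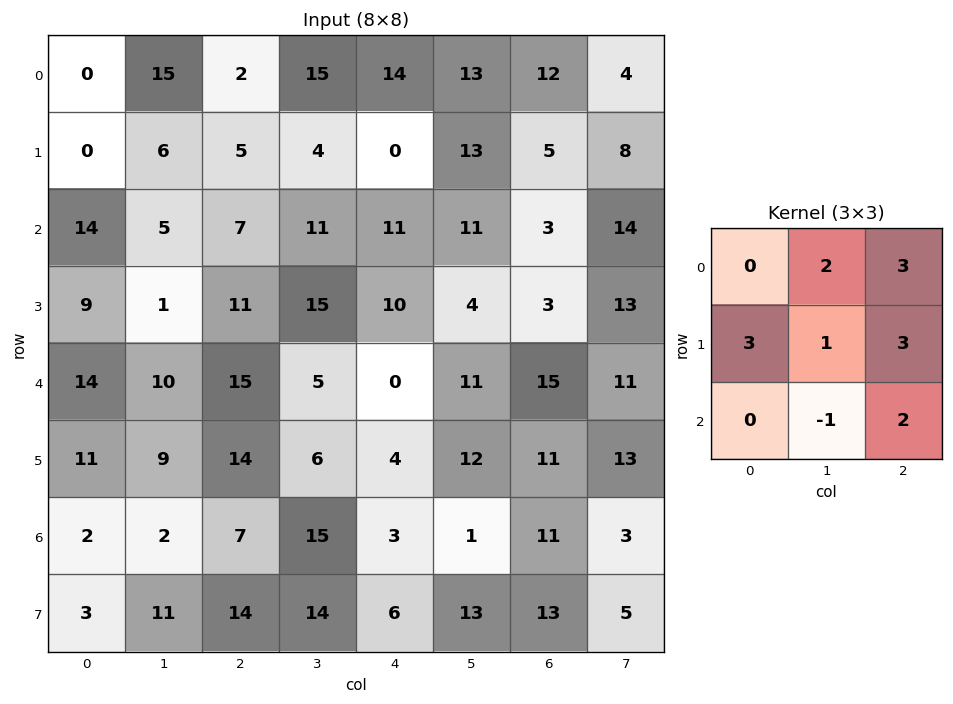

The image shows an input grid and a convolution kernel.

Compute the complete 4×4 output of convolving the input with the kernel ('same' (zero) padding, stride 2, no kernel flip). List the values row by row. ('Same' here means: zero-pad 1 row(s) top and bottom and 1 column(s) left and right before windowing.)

Output[0,0]: The receptive field on the zero-padded input at this output position is [0 0 0 / 0 0 15 / 0 0 6]. Elementwise product with the kernel and sum: 0·2 + 0·3 + 0·3 + 0·1 + 15·3 + 0·-1 + 6·2.
Output[0,1]: The receptive field on the zero-padded input at this output position is [0 0 0 / 15 2 15 / 6 5 4]. Elementwise product with the kernel and sum: 0·2 + 0·3 + 15·3 + 2·1 + 15·3 + 5·-1 + 4·2.

57 95 124 74
40 96 114 135
72 125 100 141
76 118 115 81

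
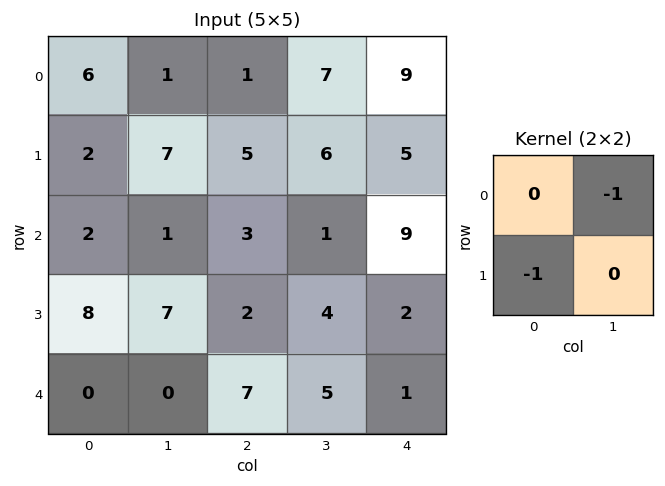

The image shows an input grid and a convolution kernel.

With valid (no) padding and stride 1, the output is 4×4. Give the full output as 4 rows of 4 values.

-3 -8 -12 -15
-9 -6 -9 -6
-9 -10 -3 -13
-7 -2 -11 -7

Output[0,0]: The receptive field on the input at this output position is [6 1 / 2 7]. Elementwise product with the kernel and sum: 1·-1 + 2·-1.
Output[0,1]: The receptive field on the input at this output position is [1 1 / 7 5]. Elementwise product with the kernel and sum: 1·-1 + 7·-1.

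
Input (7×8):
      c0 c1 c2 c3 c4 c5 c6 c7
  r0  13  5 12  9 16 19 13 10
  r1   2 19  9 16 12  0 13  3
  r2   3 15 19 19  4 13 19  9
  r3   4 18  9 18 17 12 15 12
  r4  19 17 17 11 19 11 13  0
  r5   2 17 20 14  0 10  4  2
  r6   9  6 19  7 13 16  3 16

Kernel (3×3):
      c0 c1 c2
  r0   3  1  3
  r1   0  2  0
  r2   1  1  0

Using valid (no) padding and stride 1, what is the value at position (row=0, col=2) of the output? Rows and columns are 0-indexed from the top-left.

The receptive field on the input at this output position is [12 9 16 / 9 16 12 / 19 19 4]. Elementwise product with the kernel and sum: 12·3 + 9·1 + 16·3 + 16·2 + 19·1 + 19·1.

163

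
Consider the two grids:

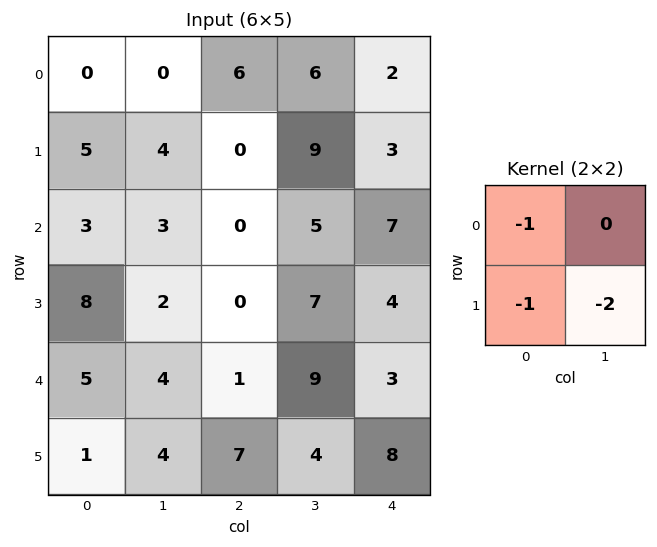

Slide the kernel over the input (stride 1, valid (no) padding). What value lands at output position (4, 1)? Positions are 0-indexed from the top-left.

-22

The receptive field on the input at this output position is [4 1 / 4 7]. Elementwise product with the kernel and sum: 4·-1 + 4·-1 + 7·-2.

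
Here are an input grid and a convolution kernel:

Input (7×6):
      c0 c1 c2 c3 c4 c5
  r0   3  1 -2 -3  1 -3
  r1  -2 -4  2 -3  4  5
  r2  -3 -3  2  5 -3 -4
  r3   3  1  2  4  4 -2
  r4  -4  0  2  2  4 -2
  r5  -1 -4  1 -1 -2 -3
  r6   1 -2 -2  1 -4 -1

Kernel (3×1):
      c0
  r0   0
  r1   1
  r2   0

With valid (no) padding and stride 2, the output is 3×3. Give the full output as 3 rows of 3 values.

-2 2 4
3 2 4
-1 1 -2

Output[0,0]: The receptive field on the input at this output position is [3 / -2 / -3]. Elementwise product with the kernel and sum: -2·1.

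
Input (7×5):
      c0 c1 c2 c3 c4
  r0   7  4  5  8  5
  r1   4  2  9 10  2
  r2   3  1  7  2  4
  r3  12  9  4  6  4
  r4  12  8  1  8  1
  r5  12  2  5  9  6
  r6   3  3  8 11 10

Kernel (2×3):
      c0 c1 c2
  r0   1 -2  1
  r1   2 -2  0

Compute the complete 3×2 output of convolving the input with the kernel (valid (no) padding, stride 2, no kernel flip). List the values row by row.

8 -8
14 3
17 -22

Output[0,0]: The receptive field on the input at this output position is [7 4 5 / 4 2 9]. Elementwise product with the kernel and sum: 7·1 + 4·-2 + 5·1 + 4·2 + 2·-2.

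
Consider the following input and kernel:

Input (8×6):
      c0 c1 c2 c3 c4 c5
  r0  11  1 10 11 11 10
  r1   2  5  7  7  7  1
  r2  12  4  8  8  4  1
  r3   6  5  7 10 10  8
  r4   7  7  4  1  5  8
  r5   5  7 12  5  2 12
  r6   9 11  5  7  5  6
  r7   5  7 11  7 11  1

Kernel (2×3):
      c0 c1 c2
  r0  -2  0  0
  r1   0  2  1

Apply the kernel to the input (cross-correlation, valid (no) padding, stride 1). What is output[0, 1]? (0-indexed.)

19

The receptive field on the input at this output position is [1 10 11 / 5 7 7]. Elementwise product with the kernel and sum: 1·-2 + 7·2 + 7·1.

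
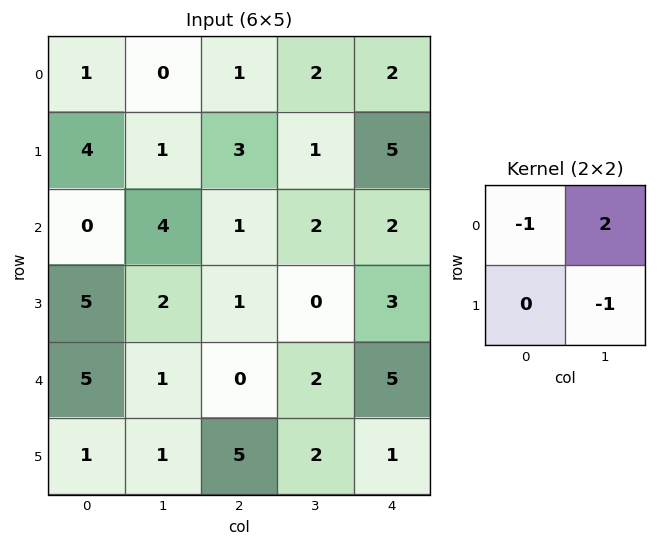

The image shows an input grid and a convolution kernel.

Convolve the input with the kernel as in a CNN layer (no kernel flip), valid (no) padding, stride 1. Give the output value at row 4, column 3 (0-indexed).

The receptive field on the input at this output position is [2 5 / 2 1]. Elementwise product with the kernel and sum: 2·-1 + 5·2 + 1·-1.

7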